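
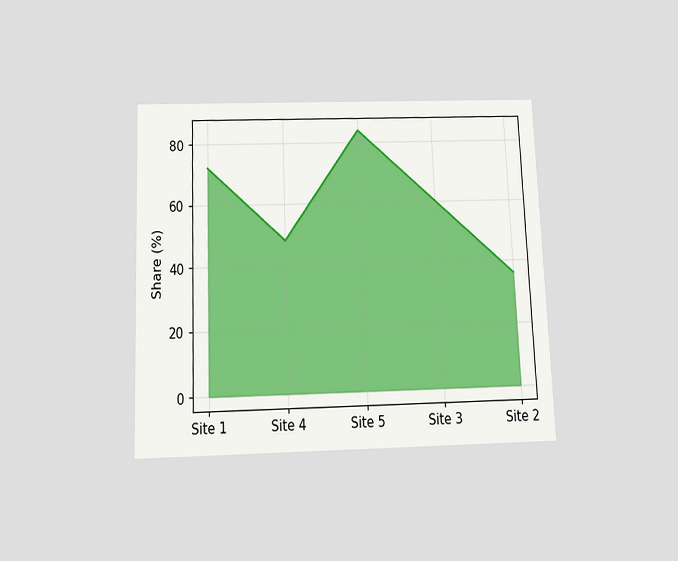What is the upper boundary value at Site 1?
The chart is tilted about 2° counter-clockwise and viewed slightly from below. At Site 1 the upper boundary is at 72%.

72%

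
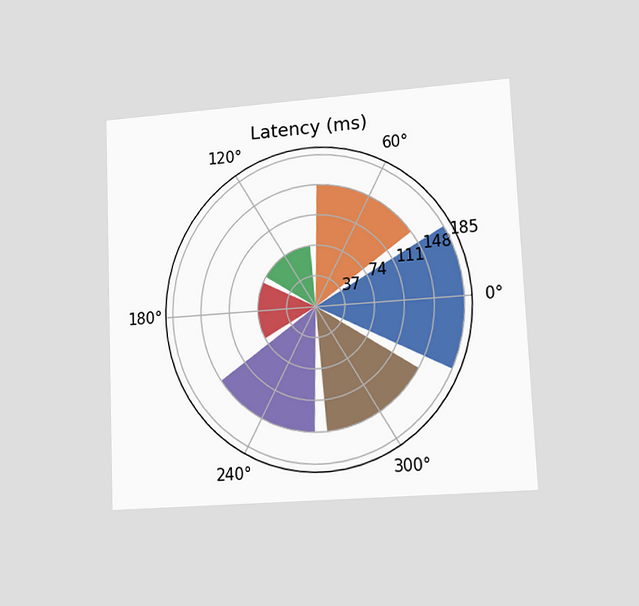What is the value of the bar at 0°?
185ms

The chart is tilted about 3° counter-clockwise and viewed at a slight angle. The bar at 0° reaches 185ms on the radial axis.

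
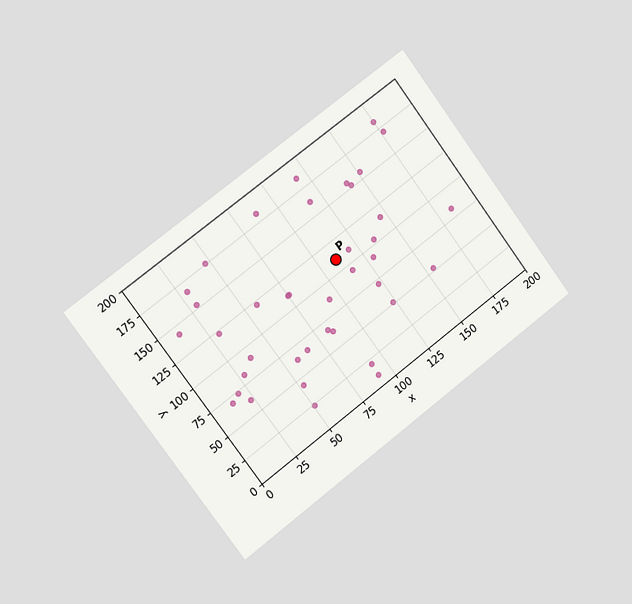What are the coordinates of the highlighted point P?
(110, 110)

The chart is tilted about 37° counter-clockwise and viewed slightly from the left. Following the gridlines from P to each axis, P sits at (110, 110).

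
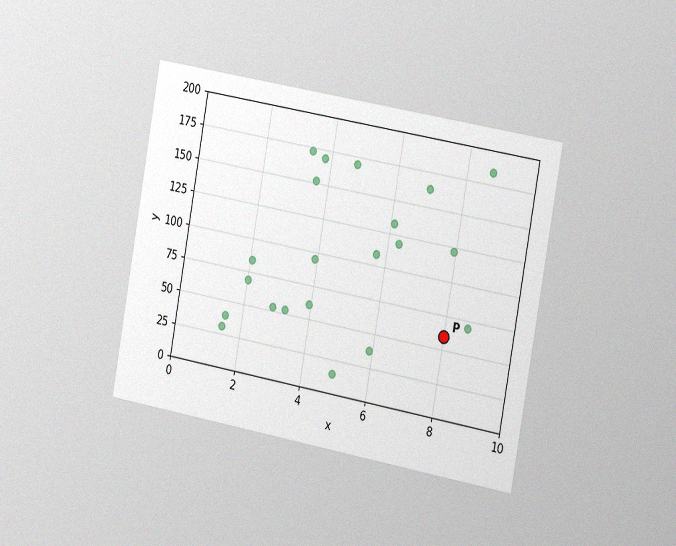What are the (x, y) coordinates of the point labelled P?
(8, 60)

The chart is tilted about 10° clockwise and viewed slightly from the right, with some photo noise. Following the gridlines from P to each axis, P sits at (8, 60).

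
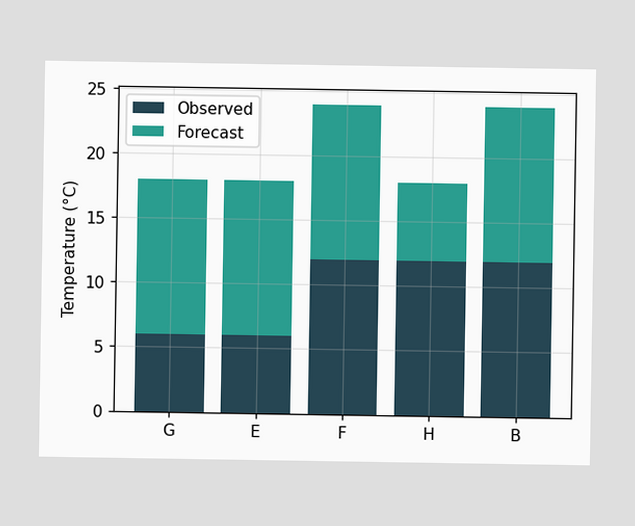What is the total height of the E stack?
18°C

The E stack's top reaches 18°C on the y-axis.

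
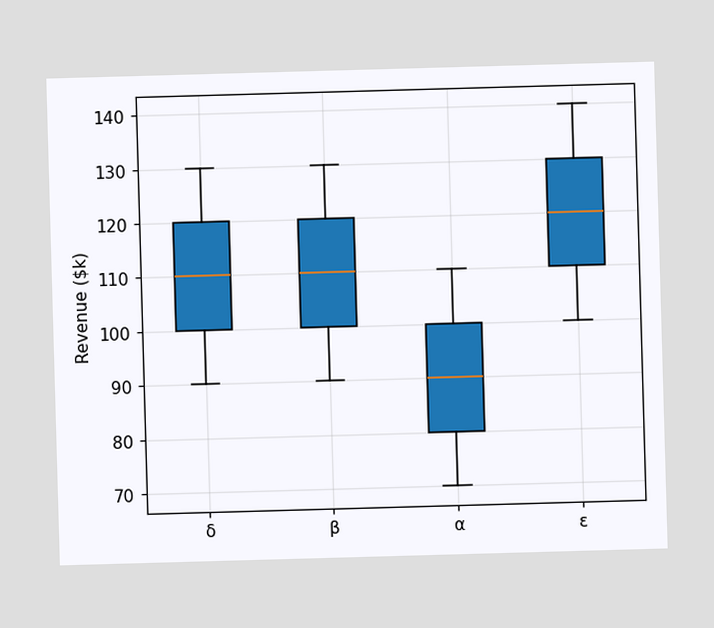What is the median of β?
The median line in the β box sits at $110k.

$110k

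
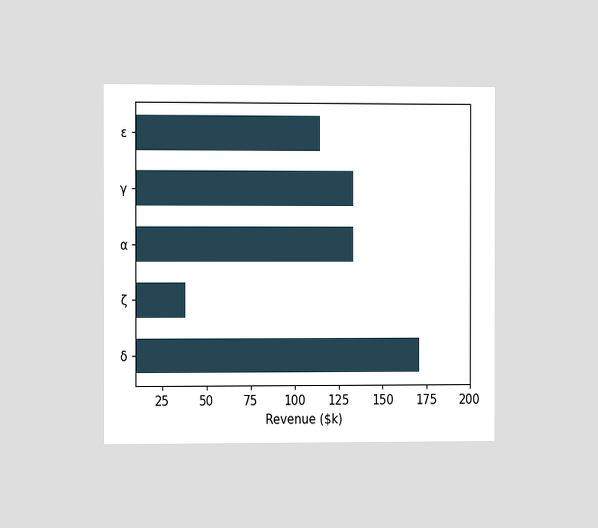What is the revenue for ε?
$114k

The chart is viewed slightly from the left. Reading along the chart's x-axis, the ε bar reaches $114k.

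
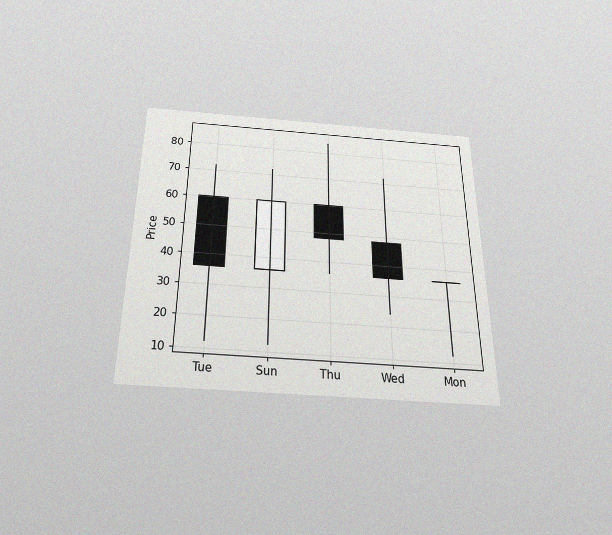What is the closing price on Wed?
36

The chart is viewed slightly from below, with some photo noise. The Wed candle closes at 36.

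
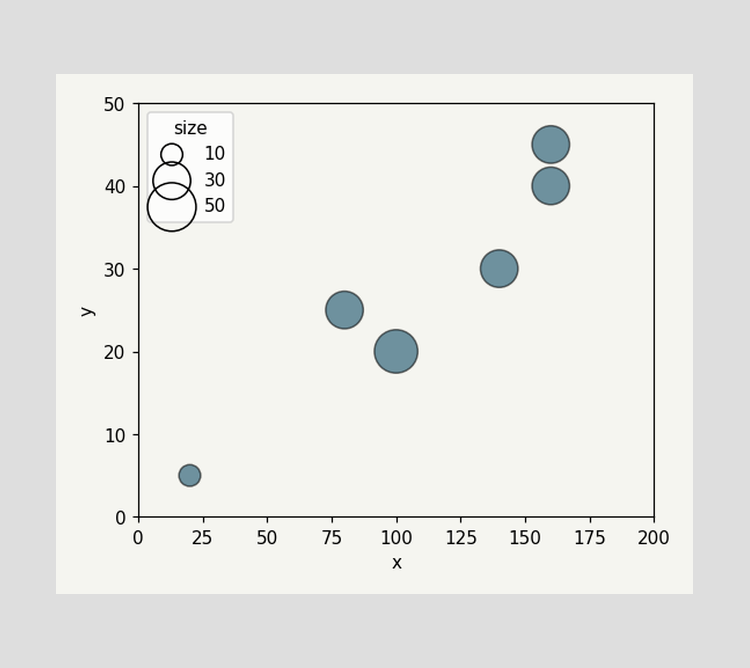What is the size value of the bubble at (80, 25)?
Matching the bubble at (80, 25) against the size legend gives 30.

30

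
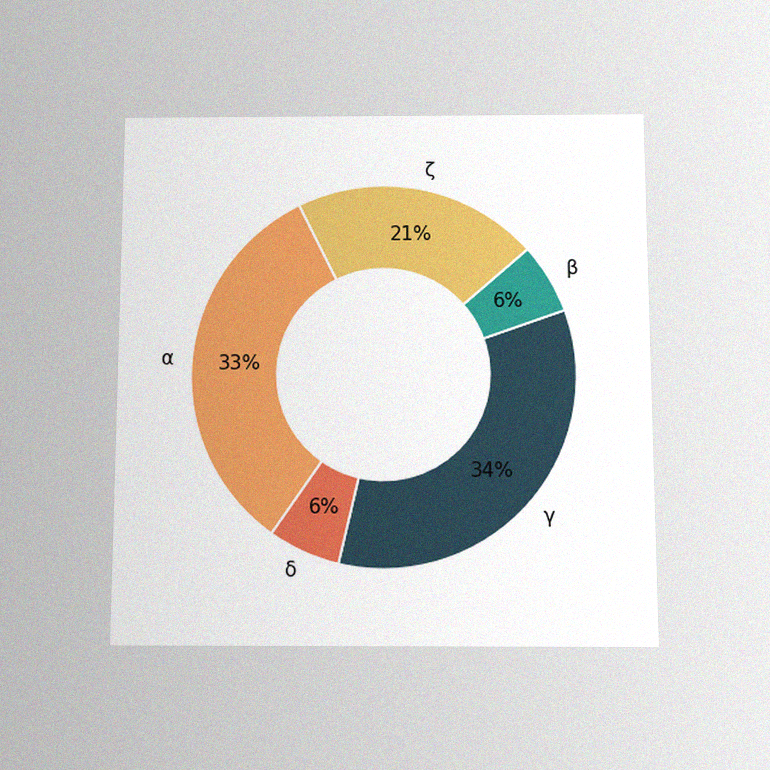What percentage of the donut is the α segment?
33%

The chart is viewed slightly from below, with some photo noise. The α segment takes up 33% of the ring.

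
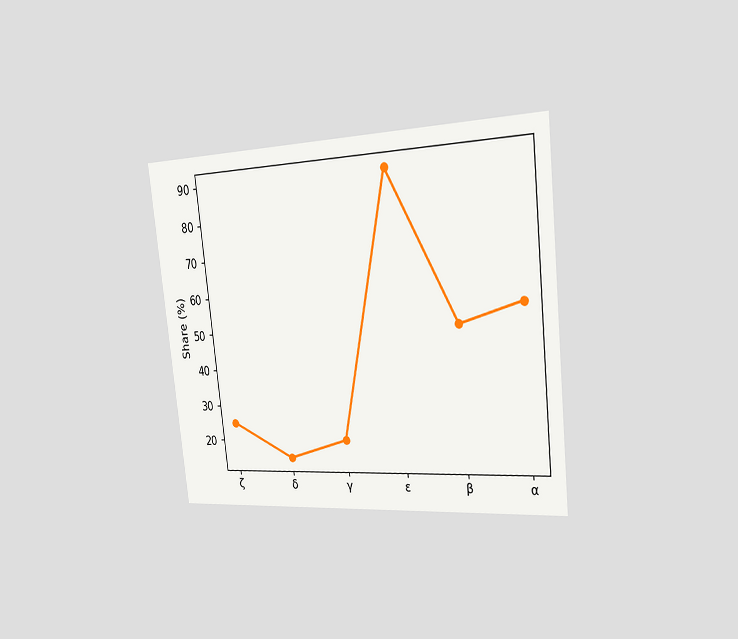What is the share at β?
The chart is tilted about 6° counter-clockwise and viewed slightly from the right. At β, the line is at 50%.

50%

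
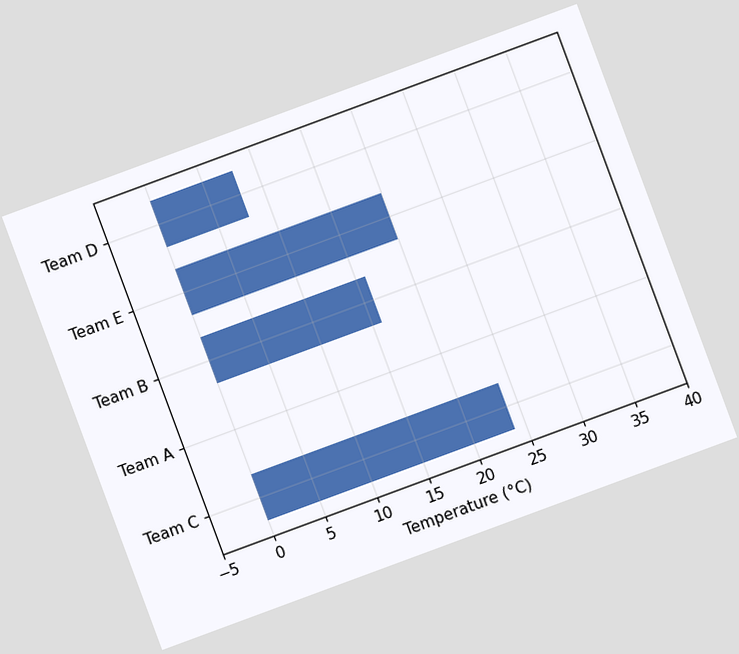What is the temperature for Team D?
The chart is tilted about 20° counter-clockwise. Reading along the chart's x-axis, the Team D bar reaches 8°C.

8°C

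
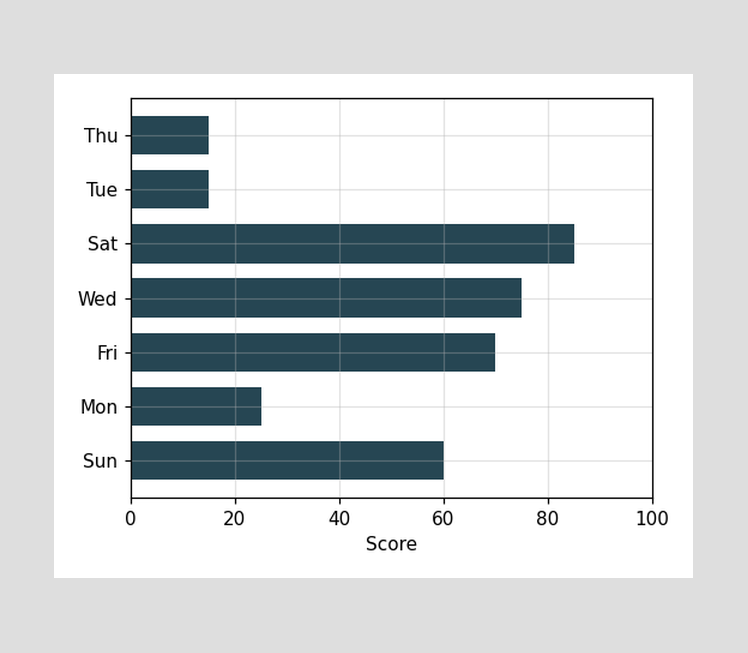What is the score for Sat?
85

Reading along the chart's x-axis, the Sat bar reaches 85.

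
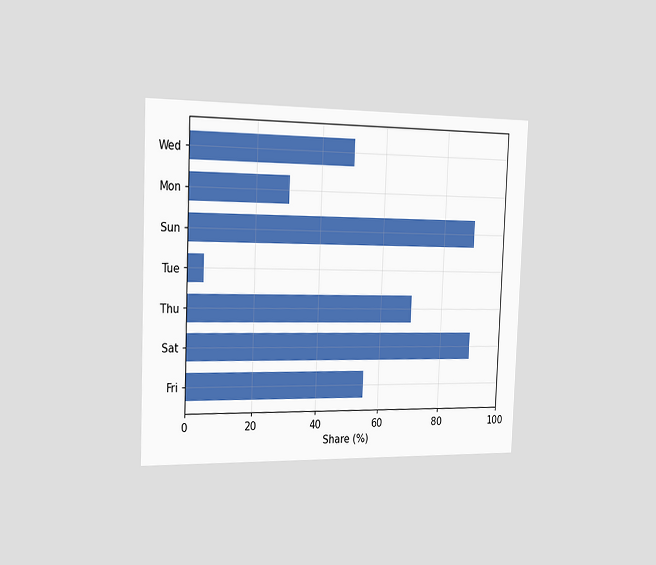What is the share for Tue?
The chart is tilted about 2° clockwise and viewed slightly from the left. Reading along the chart's x-axis, the Tue bar reaches 5%.

5%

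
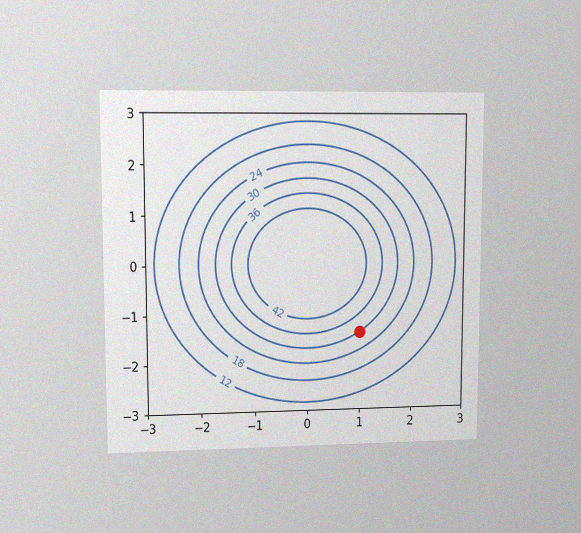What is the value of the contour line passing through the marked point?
30

The chart is viewed at a slight angle, with some photo noise. The marked point sits on the contour labelled 30.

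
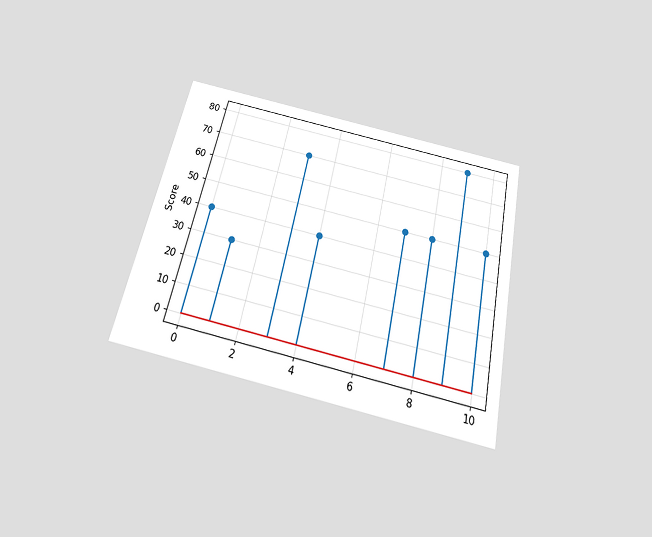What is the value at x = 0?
40

The chart is tilted about 12° clockwise and viewed slightly from below. The stem at x=0 reaches 40.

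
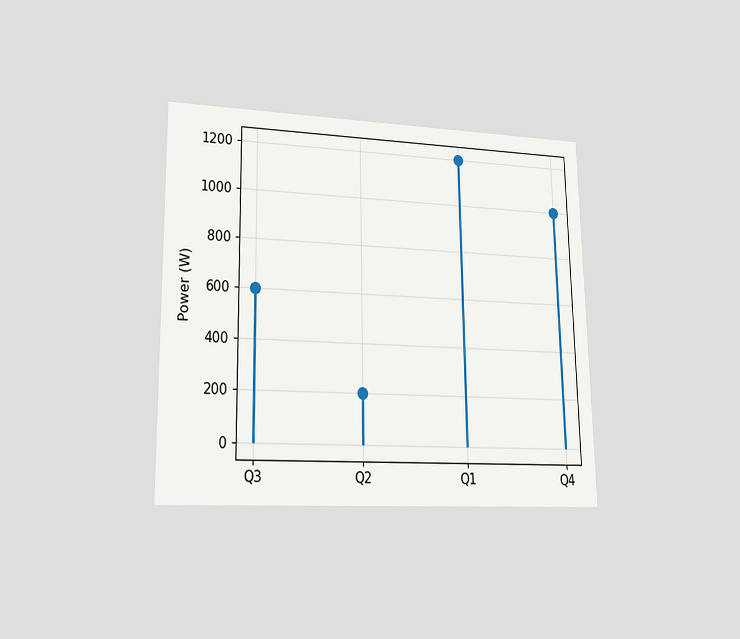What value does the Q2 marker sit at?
The chart is viewed at a slight angle. The Q2 marker sits at 200W.

200W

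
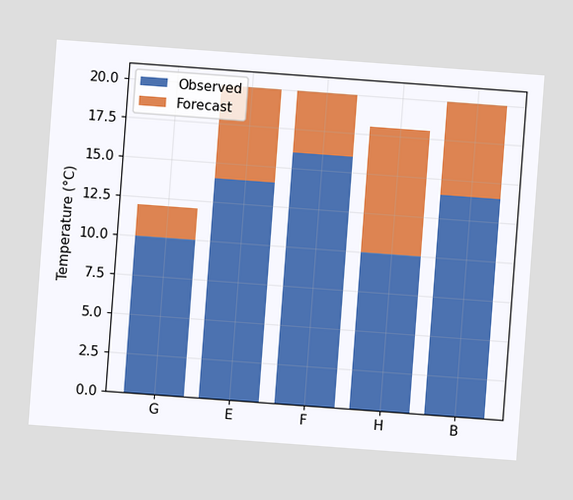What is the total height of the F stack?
20°C

The chart is tilted about 4° clockwise. The F stack's top reaches 20°C on the y-axis.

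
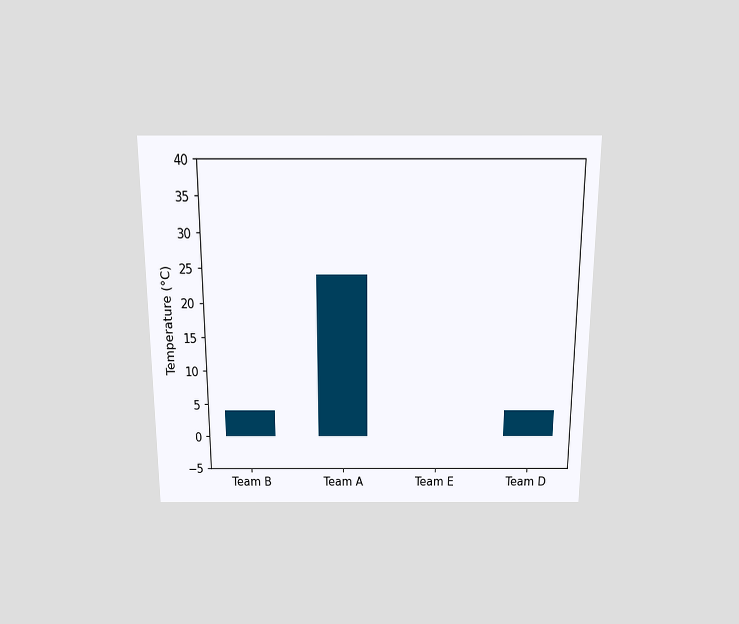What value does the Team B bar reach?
4°C

The chart is viewed slightly from above. Reading along the chart's y-axis, the Team B bar reaches 4°C.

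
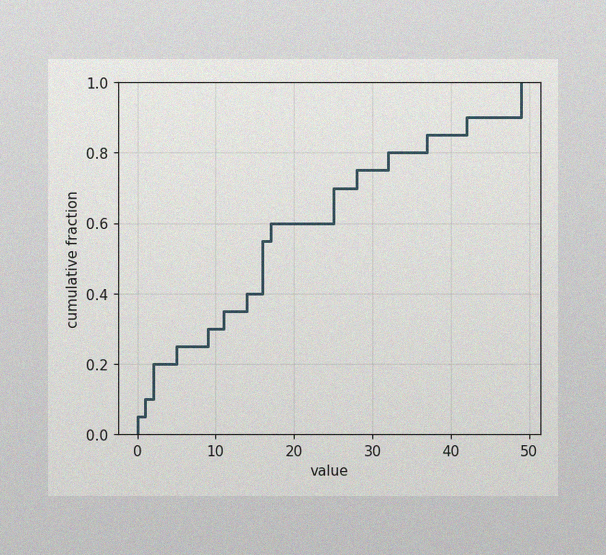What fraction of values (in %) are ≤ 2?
20%

The image has some photo noise and uneven lighting. At x=2 the ECDF step is at 20%.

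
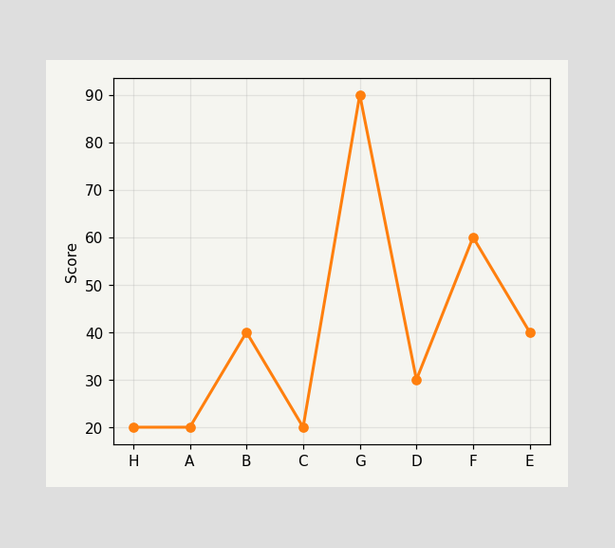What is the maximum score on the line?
90

The highest point is at G, and reading across to the y-axis gives 90.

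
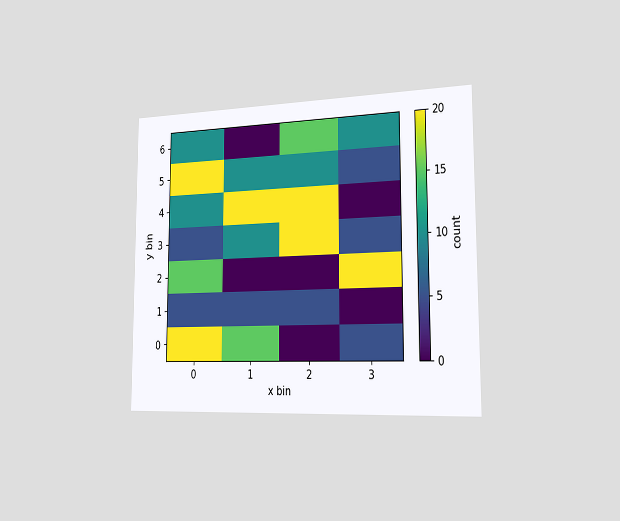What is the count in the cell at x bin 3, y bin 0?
The chart is viewed slightly from the right. Matching the cell (3, 0) against the colorbar gives 5.

5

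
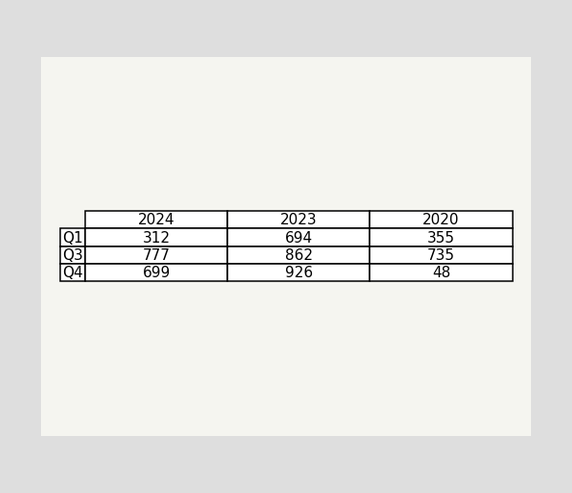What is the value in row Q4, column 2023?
926

The (Q4, 2023) cell reads 926.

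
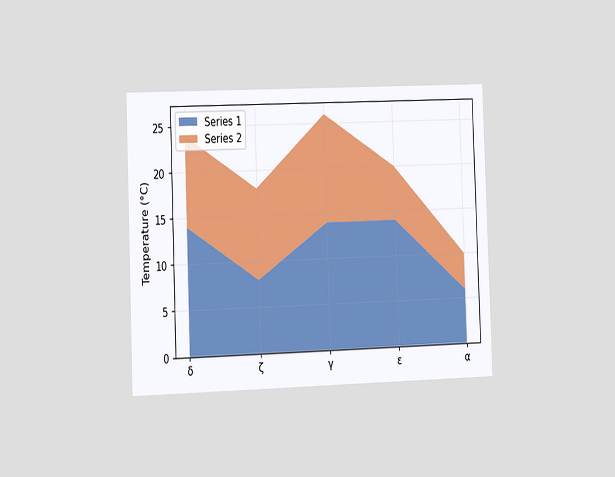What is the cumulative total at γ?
The chart is tilted about 2° counter-clockwise and viewed slightly from the left. The stacked total at γ reaches 26°C.

26°C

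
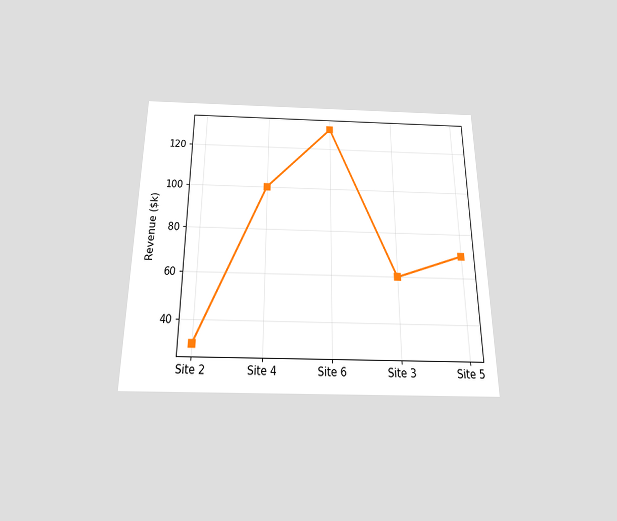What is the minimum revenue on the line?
$30k

The chart is viewed slightly from below. The lowest point is at Site 2, and reading across to the y-axis gives $30k.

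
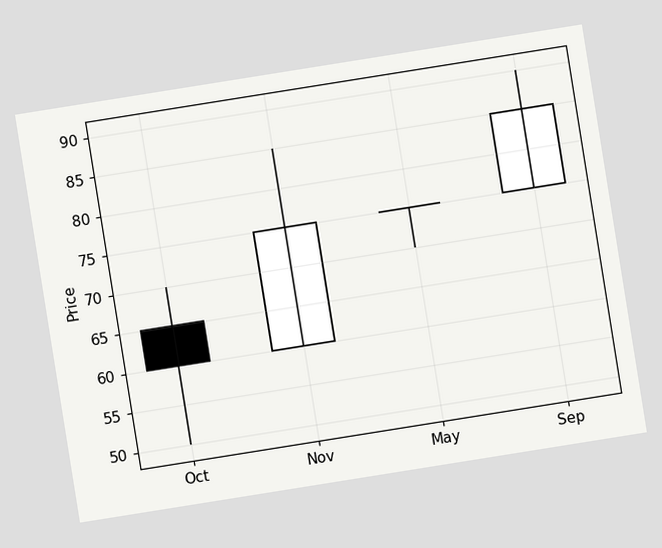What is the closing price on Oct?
60

The chart is tilted about 9° counter-clockwise. The Oct candle closes at 60.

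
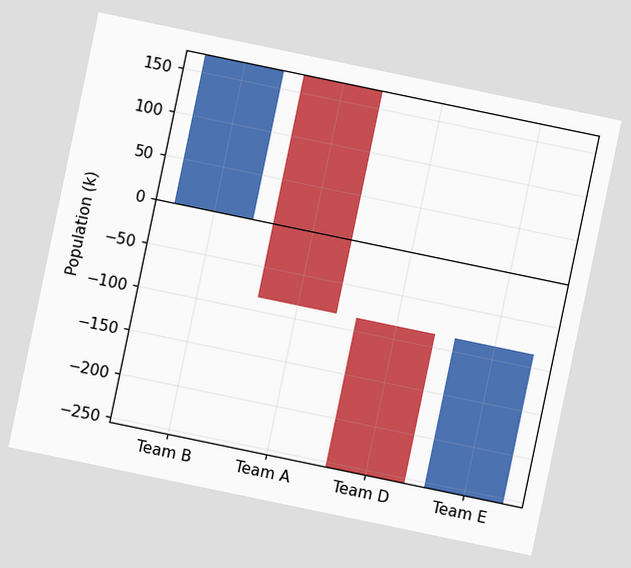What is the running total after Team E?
The chart is tilted about 12° clockwise. After Team E the running total reaches -85k.

-85k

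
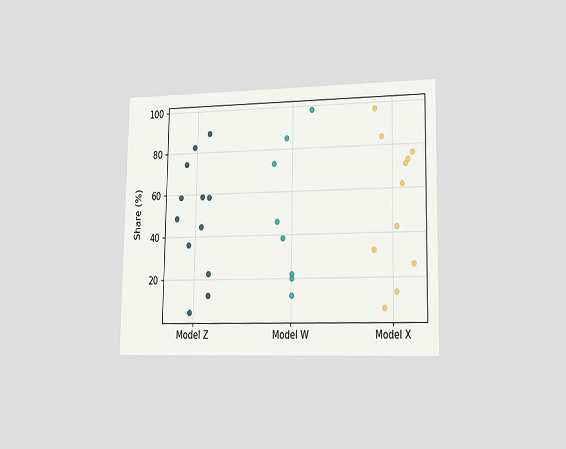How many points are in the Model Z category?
The chart is viewed slightly from the right. Counting the markers in the Model Z column gives 12.

12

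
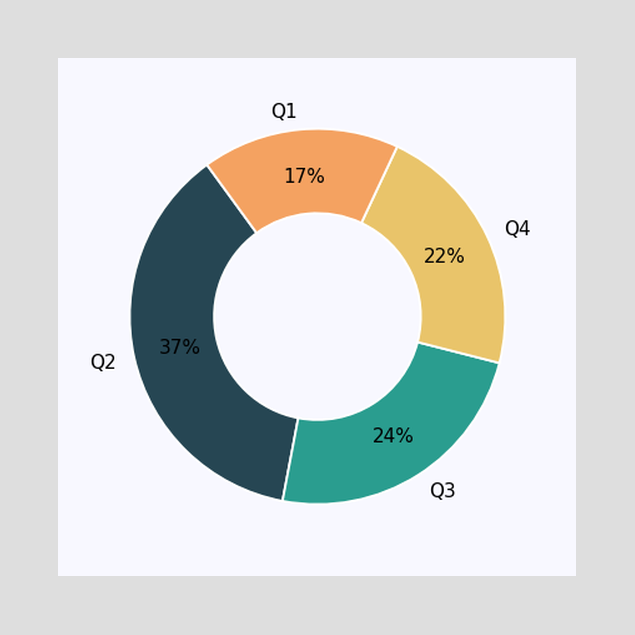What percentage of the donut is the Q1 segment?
17%

The Q1 segment takes up 17% of the ring.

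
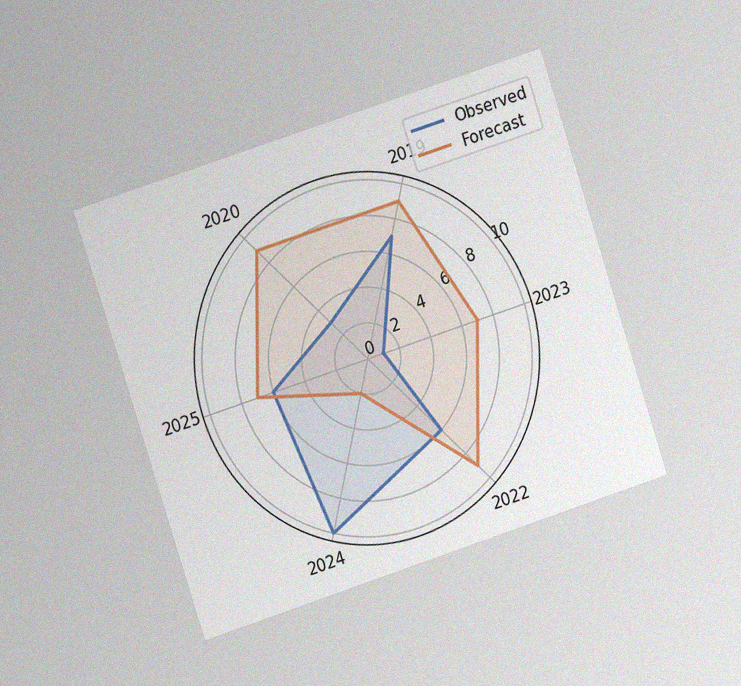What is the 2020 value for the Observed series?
The chart is tilted about 18° counter-clockwise and viewed at a slight angle, with some photo noise. On the 2020 axis, Observed reaches 3.

3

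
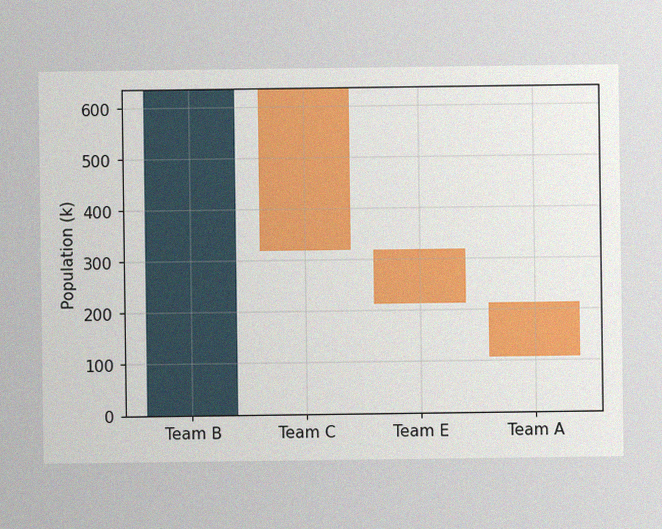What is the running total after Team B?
636k

The image has some photo noise and uneven lighting. After Team B the running total reaches 636k.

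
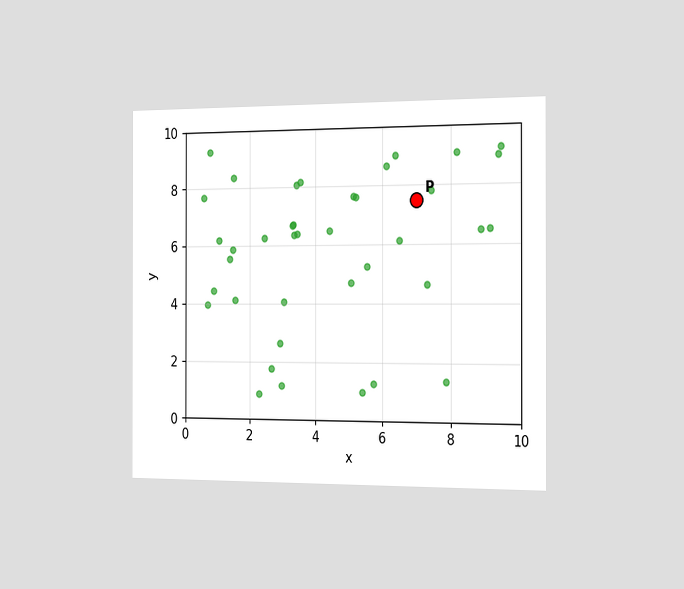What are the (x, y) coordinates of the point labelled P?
(7, 7.5)

The chart is viewed slightly from the right. Following the gridlines from P to each axis, P sits at (7, 7.5).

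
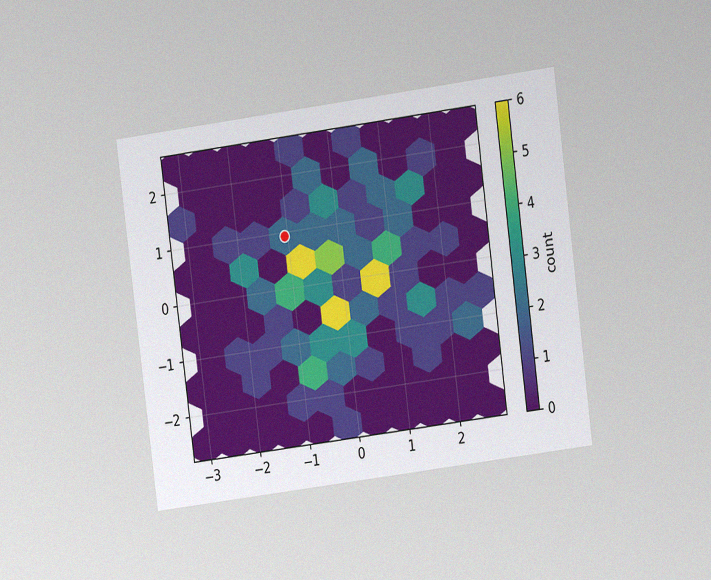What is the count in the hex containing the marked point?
2

The chart is tilted about 7° counter-clockwise and viewed at a slight angle, with some photo noise. The marked hex reads 2 on the colorbar.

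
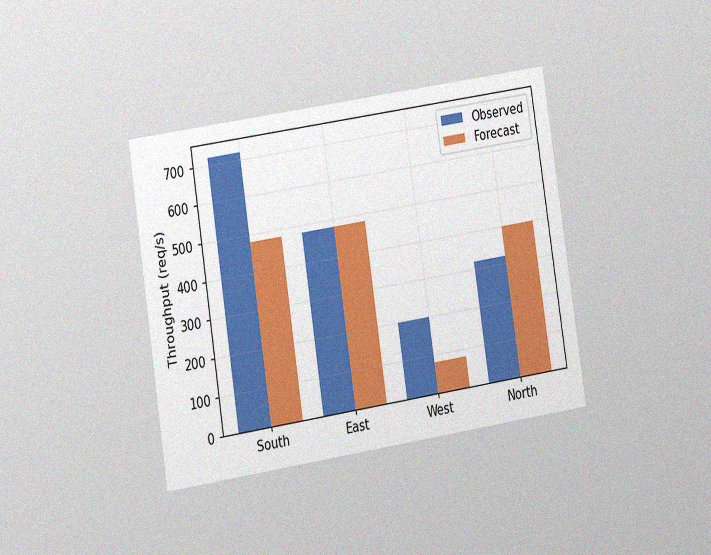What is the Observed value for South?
The chart is tilted about 9° counter-clockwise and viewed at a slight angle, with some photo noise. The Observed bar at South reaches 720req/s on the y-axis.

720req/s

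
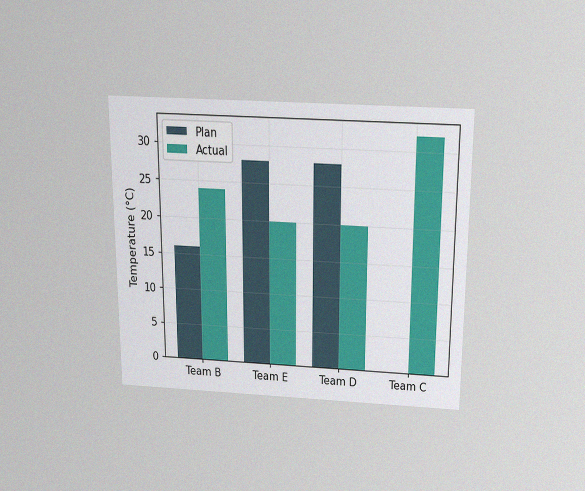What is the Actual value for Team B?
The chart is viewed slightly from above, with some photo noise. The Actual bar at Team B reaches 24°C on the y-axis.

24°C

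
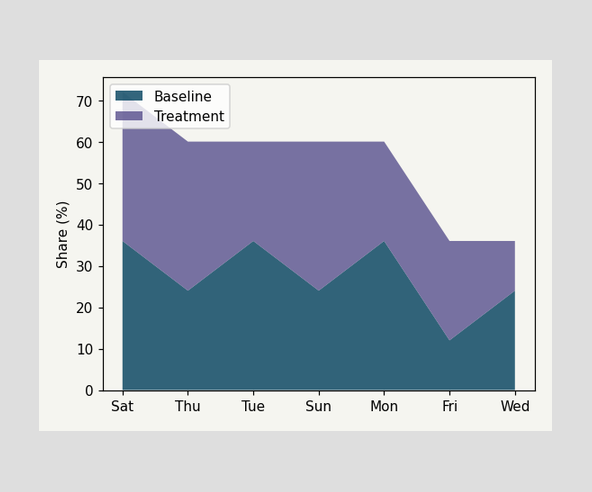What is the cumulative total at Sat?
The stacked total at Sat reaches 72%.

72%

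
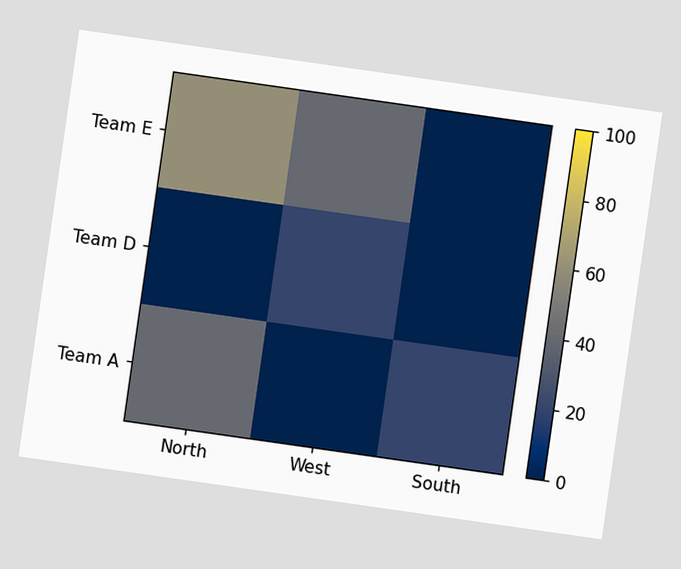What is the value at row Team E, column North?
60

The chart is tilted about 8° clockwise. Matching cell (Team E, North) against the colorbar gives 60.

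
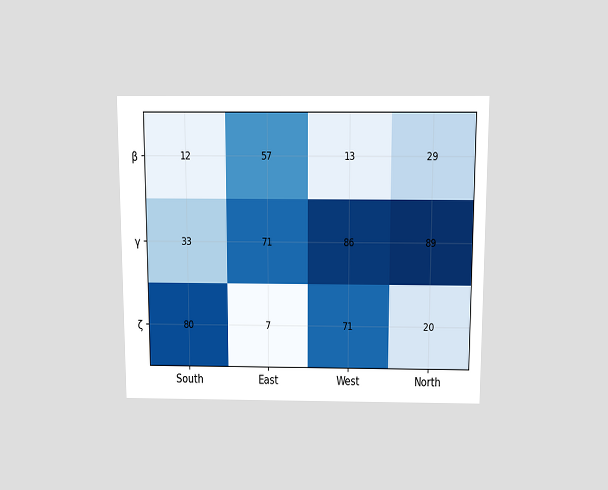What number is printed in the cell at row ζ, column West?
71

The chart is viewed slightly from above. The (ζ, West) cell reads 71.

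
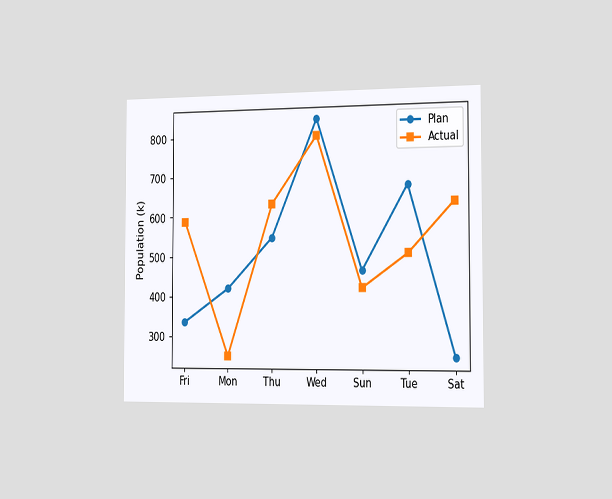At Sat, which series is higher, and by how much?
The chart is viewed slightly from the right. At Sat, Actual sits above the other line by 378k.

Actual, by 378k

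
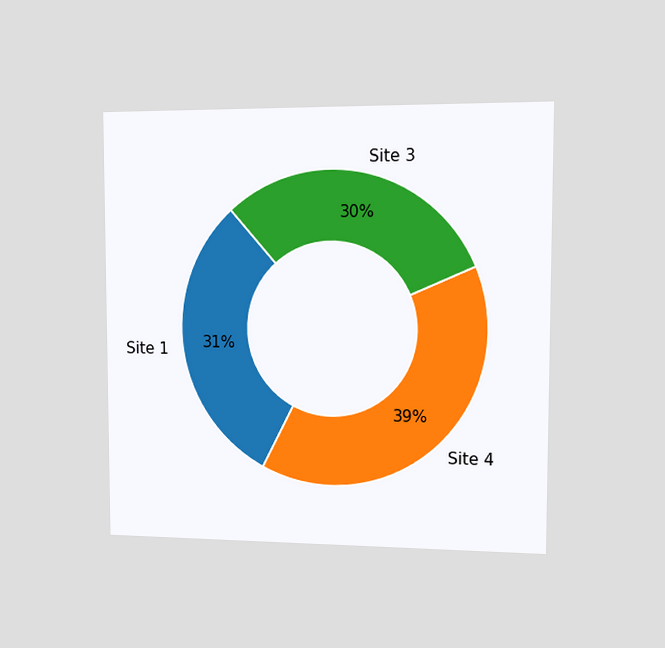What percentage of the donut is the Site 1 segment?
31%

The chart is viewed slightly from the right. The Site 1 segment takes up 31% of the ring.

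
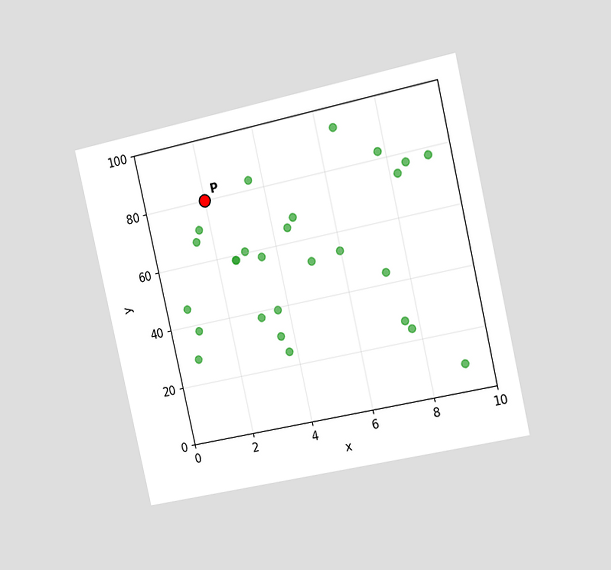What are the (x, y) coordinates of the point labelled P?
(2, 80)

The chart is tilted about 13° counter-clockwise and viewed slightly from the right. Following the gridlines from P to each axis, P sits at (2, 80).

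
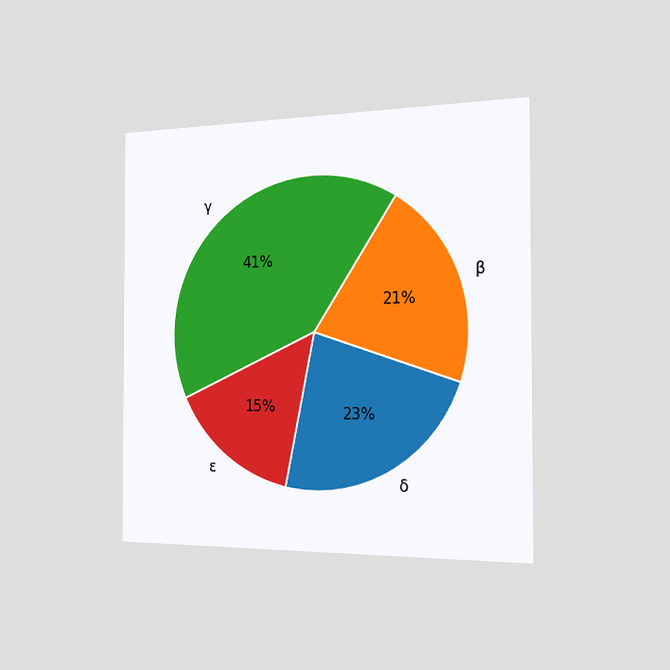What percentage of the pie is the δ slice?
The chart is viewed slightly from the right. The δ slice takes up 23% of the pie.

23%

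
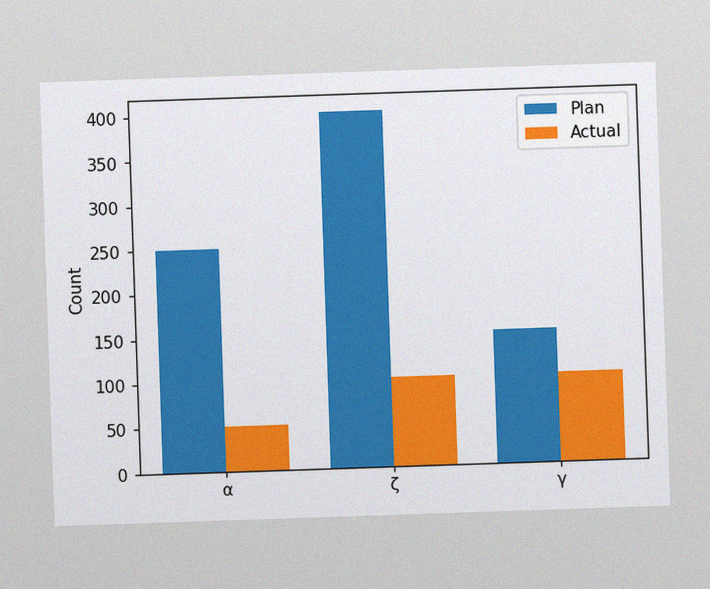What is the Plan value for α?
The image has some photo noise and uneven lighting. The Plan bar at α reaches 250 on the y-axis.

250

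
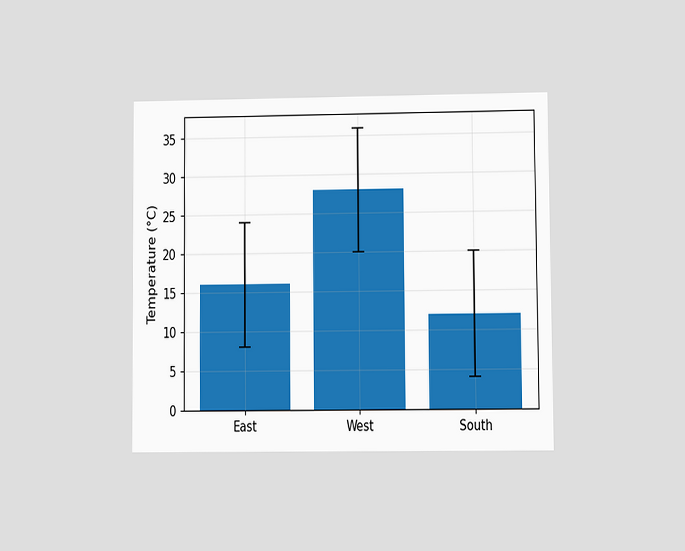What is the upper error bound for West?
The chart is viewed at a slight angle. The West bar's upper whisker reaches 36°C.

36°C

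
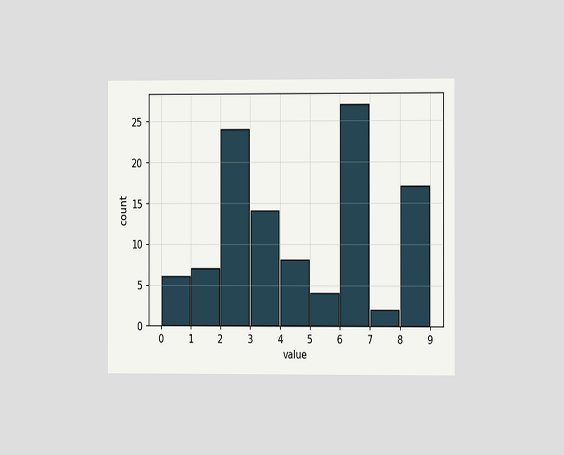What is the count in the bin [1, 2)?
The chart is viewed at a slight angle. The [1, 2) bin has height 7.

7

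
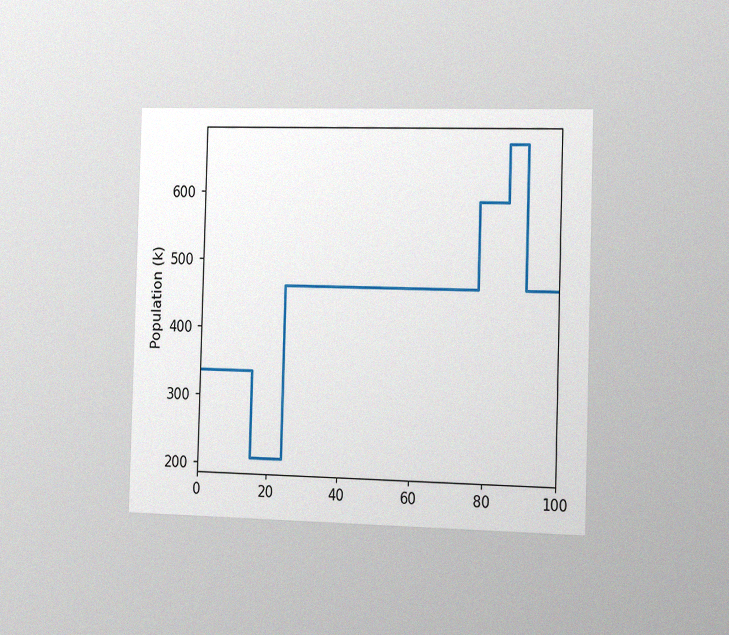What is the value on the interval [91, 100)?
The chart is viewed slightly from the right, with some photo noise. On [91, 100) the step sits at 462k.

462k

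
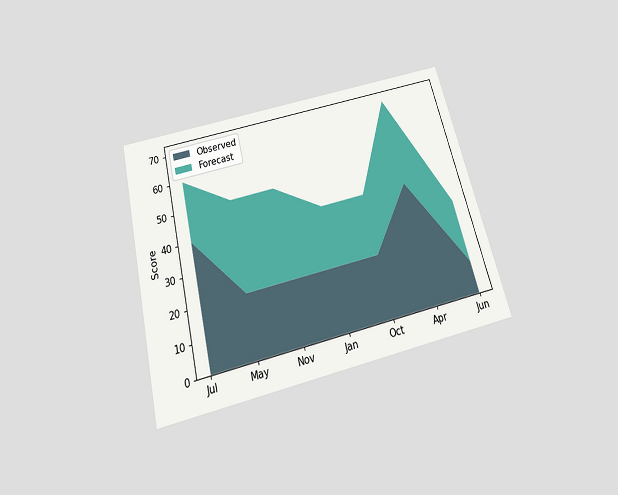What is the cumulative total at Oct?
The chart is tilted about 14° counter-clockwise and viewed slightly from below. The stacked total at Oct reaches 40.

40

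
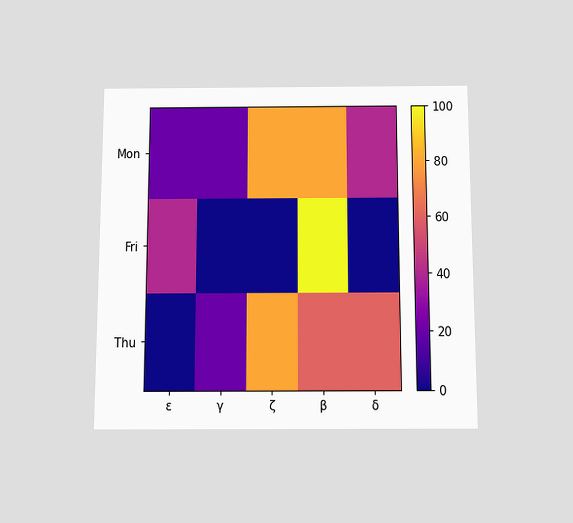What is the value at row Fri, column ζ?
0

The chart is viewed slightly from below. Matching cell (Fri, ζ) against the colorbar gives 0.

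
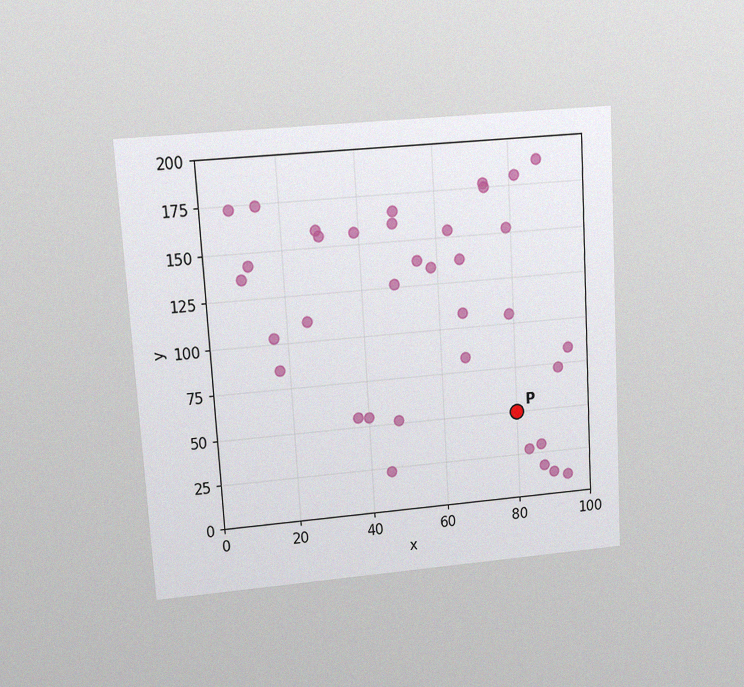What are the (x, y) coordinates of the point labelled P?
(80, 50)

The chart is tilted about 3° counter-clockwise and viewed at a slight angle, with some photo noise. Following the gridlines from P to each axis, P sits at (80, 50).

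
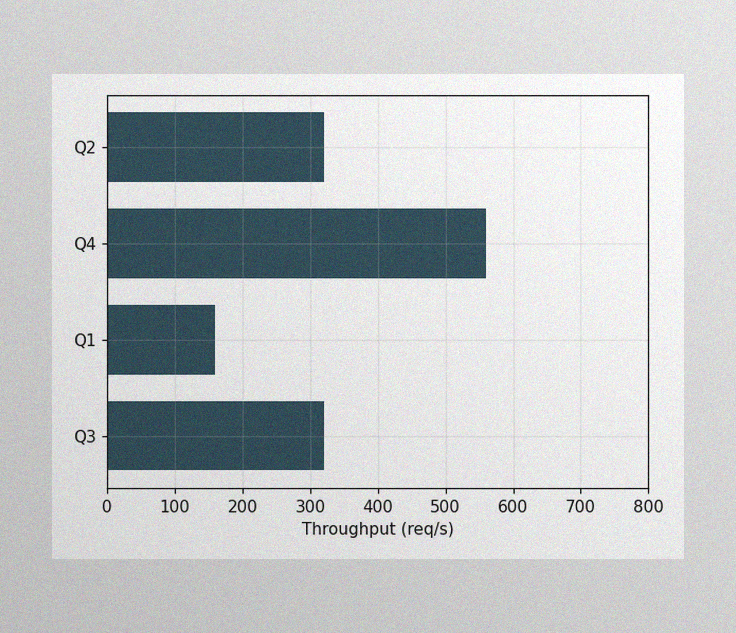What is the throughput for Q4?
The image has some photo noise and uneven lighting. Reading along the chart's x-axis, the Q4 bar reaches 560req/s.

560req/s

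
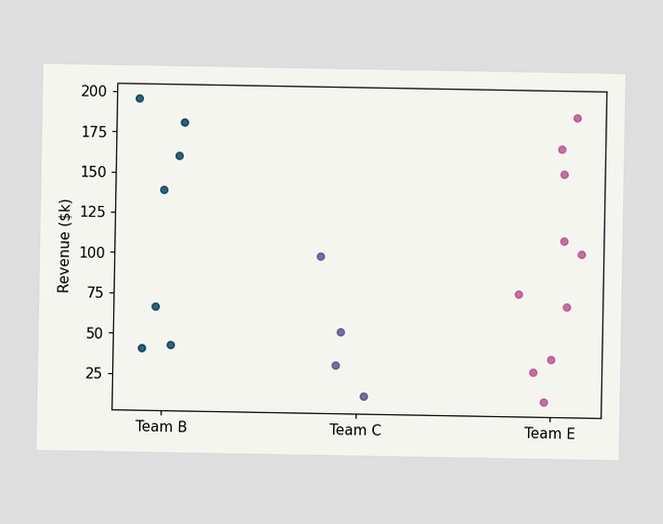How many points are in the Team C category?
4

Counting the markers in the Team C column gives 4.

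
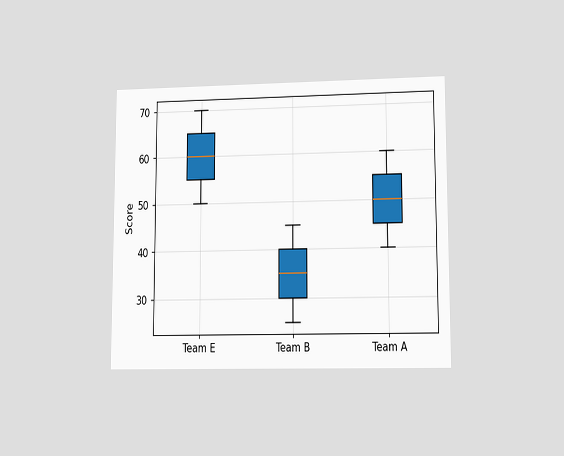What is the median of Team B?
The chart is viewed at a slight angle. The median line in the Team B box sits at 35.

35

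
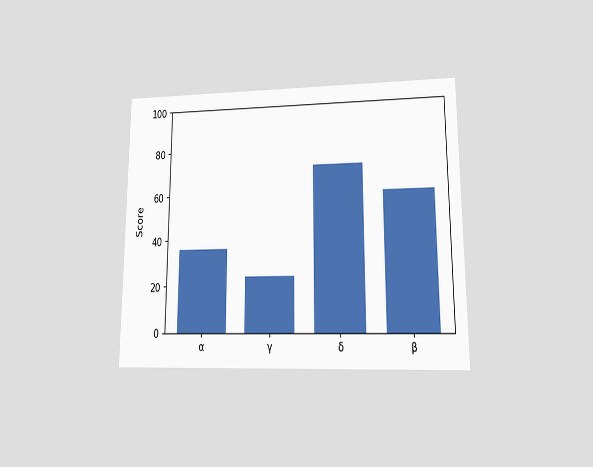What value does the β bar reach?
The chart is viewed at a slight angle. Reading along the chart's y-axis, the β bar reaches 60.

60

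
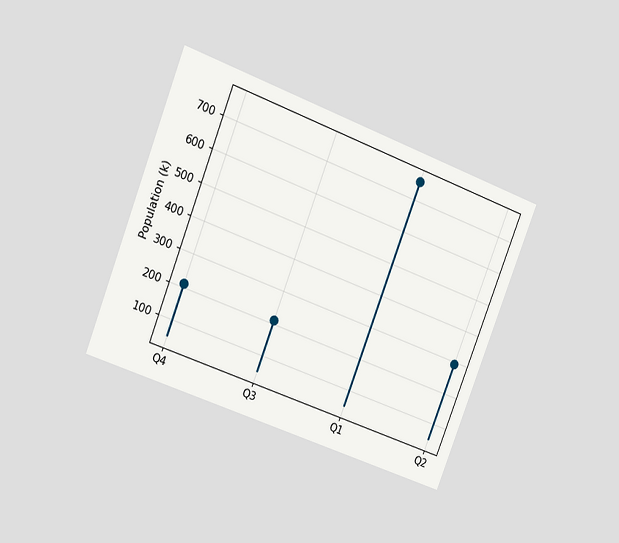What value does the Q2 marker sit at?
The chart is tilted about 21° clockwise and viewed at a slight angle. The Q2 marker sits at 294k.

294k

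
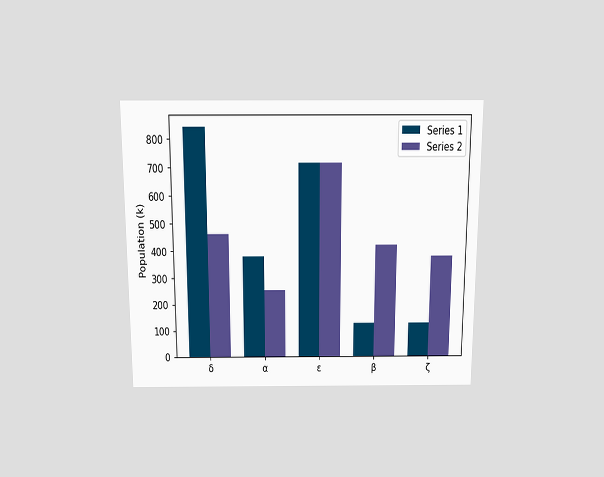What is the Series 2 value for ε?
The chart is viewed slightly from above. The Series 2 bar at ε reaches 714k on the y-axis.

714k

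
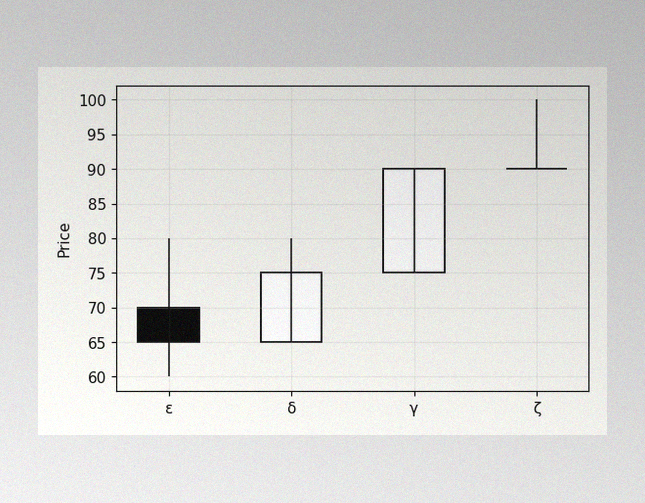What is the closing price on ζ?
90

The image has some photo noise and uneven lighting. The ζ candle closes at 90.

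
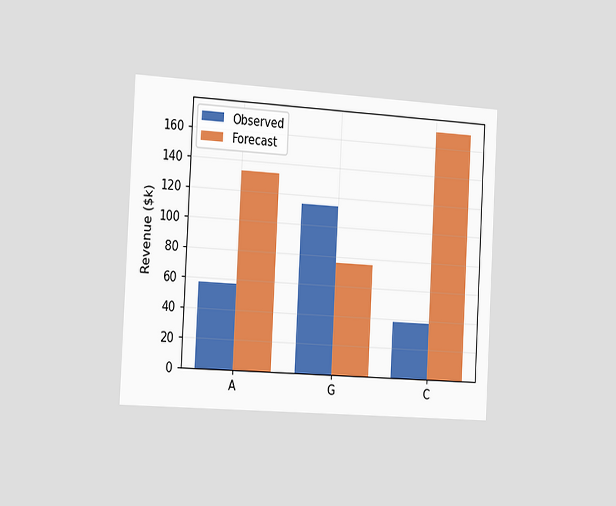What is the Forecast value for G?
$76k

The chart is tilted about 3° clockwise and viewed slightly from the left. The Forecast bar at G reaches $76k on the y-axis.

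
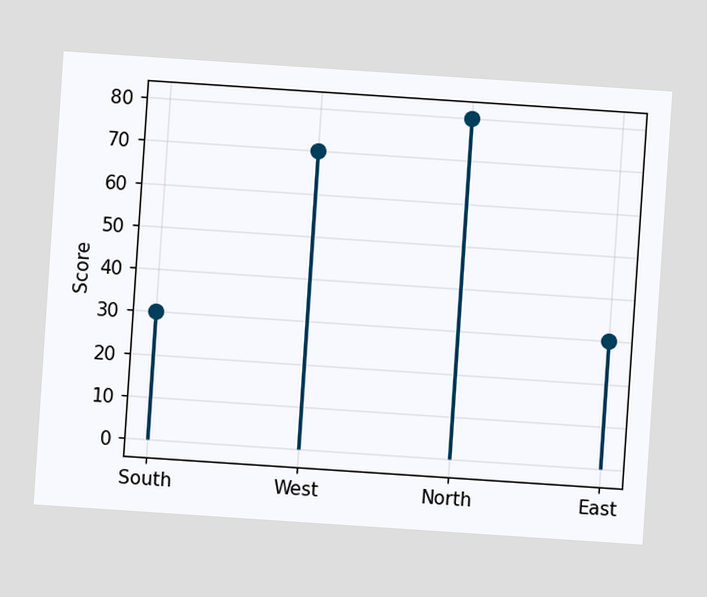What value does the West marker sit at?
The chart is tilted about 4° clockwise. The West marker sits at 70.

70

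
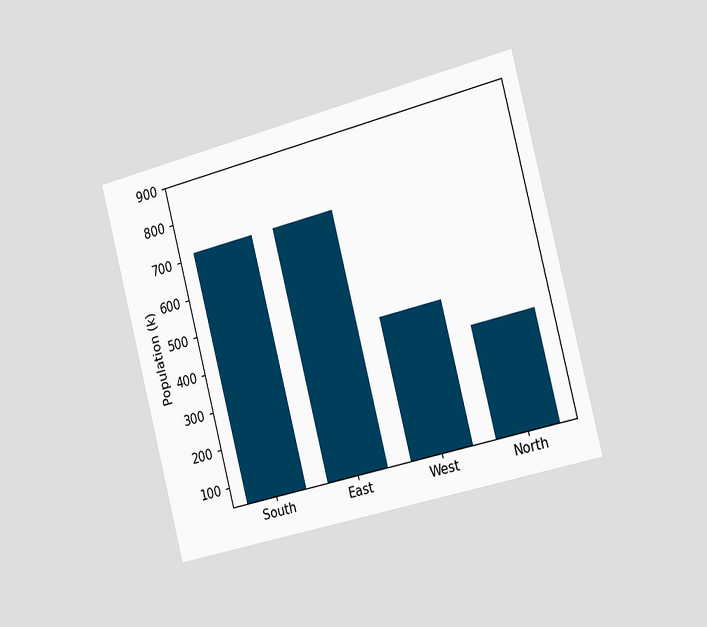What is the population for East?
714k

The chart is tilted about 14° counter-clockwise and viewed slightly from the right. Reading along the chart's y-axis, the East bar reaches 714k.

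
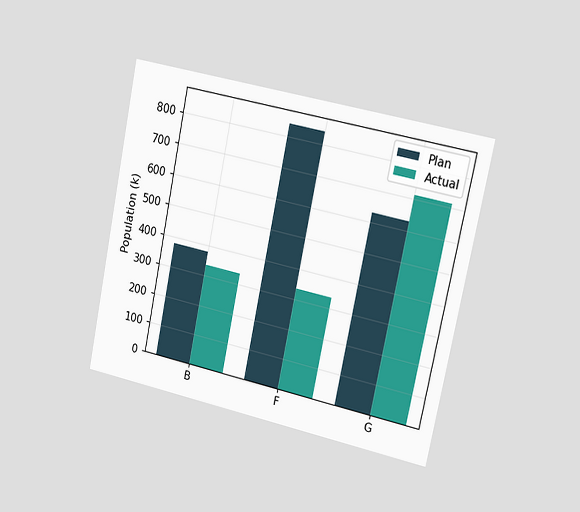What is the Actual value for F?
336k

The chart is tilted about 12° clockwise and viewed slightly from the right. The Actual bar at F reaches 336k on the y-axis.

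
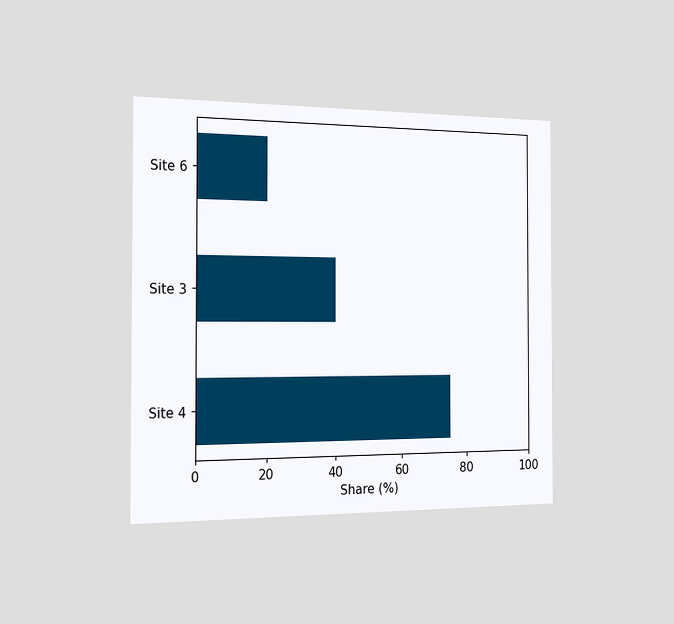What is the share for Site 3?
The chart is viewed slightly from the left. Reading along the chart's x-axis, the Site 3 bar reaches 40%.

40%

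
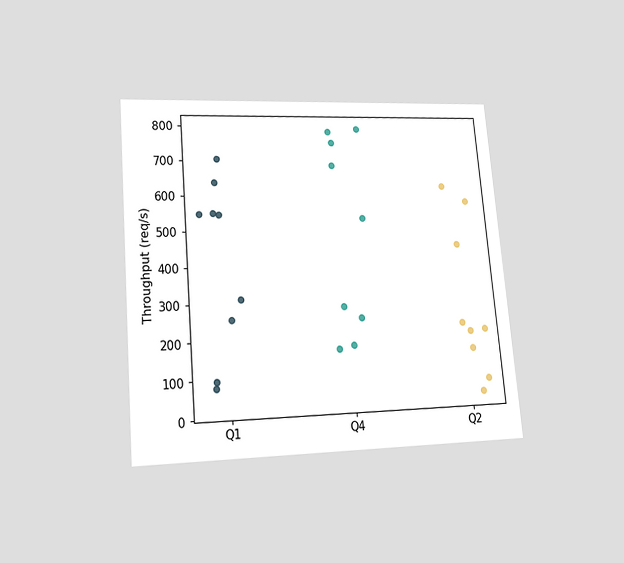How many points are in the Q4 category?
9

The chart is tilted about 5° counter-clockwise and viewed at a slight angle. Counting the markers in the Q4 column gives 9.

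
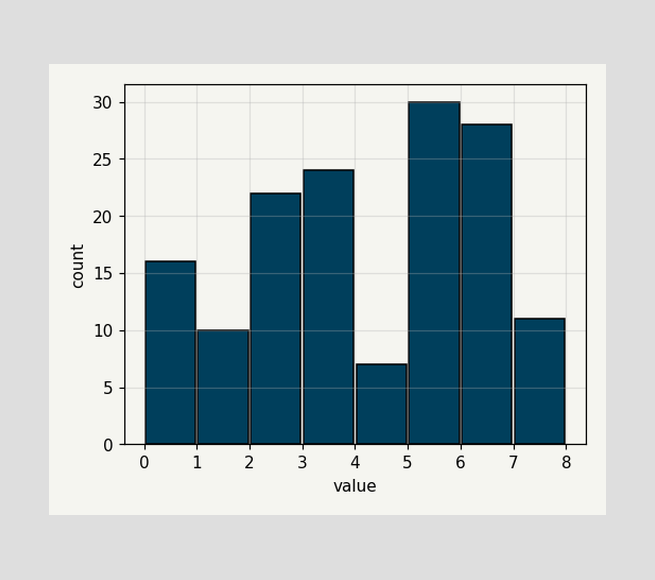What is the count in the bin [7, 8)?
The [7, 8) bin has height 11.

11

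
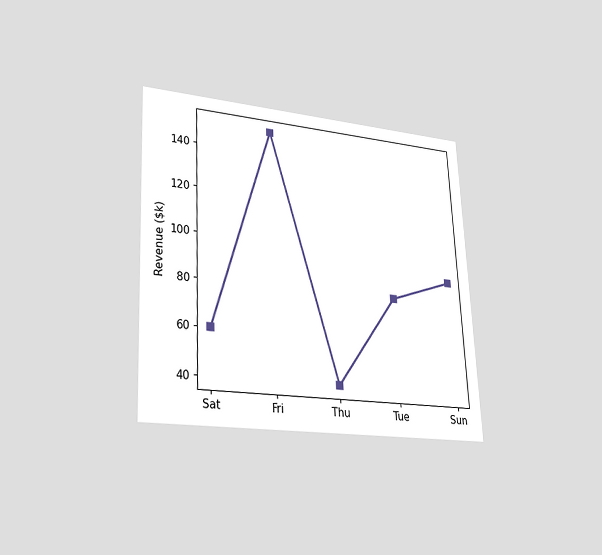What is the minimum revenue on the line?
$40k

The chart is tilted about 3° counter-clockwise and viewed at a slight angle. The lowest point is at Thu, and reading across to the y-axis gives $40k.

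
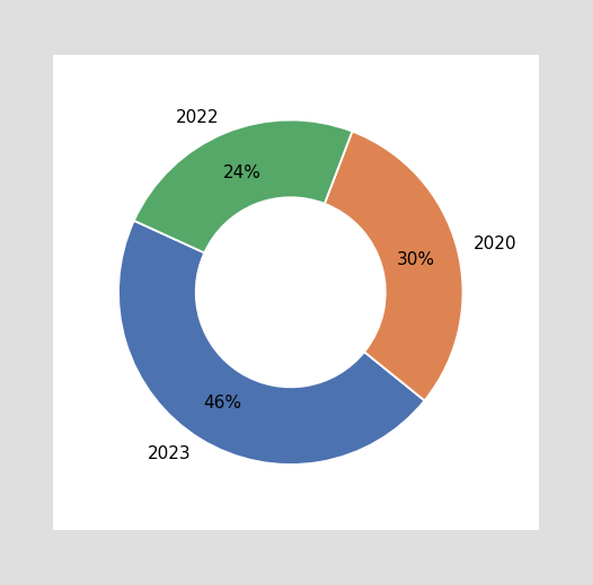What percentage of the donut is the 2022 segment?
24%

The 2022 segment takes up 24% of the ring.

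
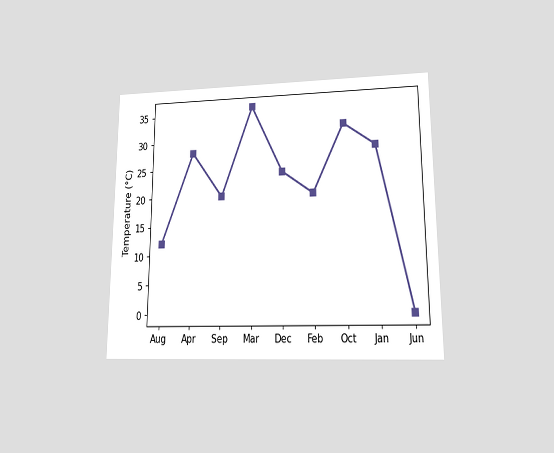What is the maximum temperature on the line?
The chart is viewed at a slight angle. The highest point is at Mar, and reading across to the y-axis gives 36°C.

36°C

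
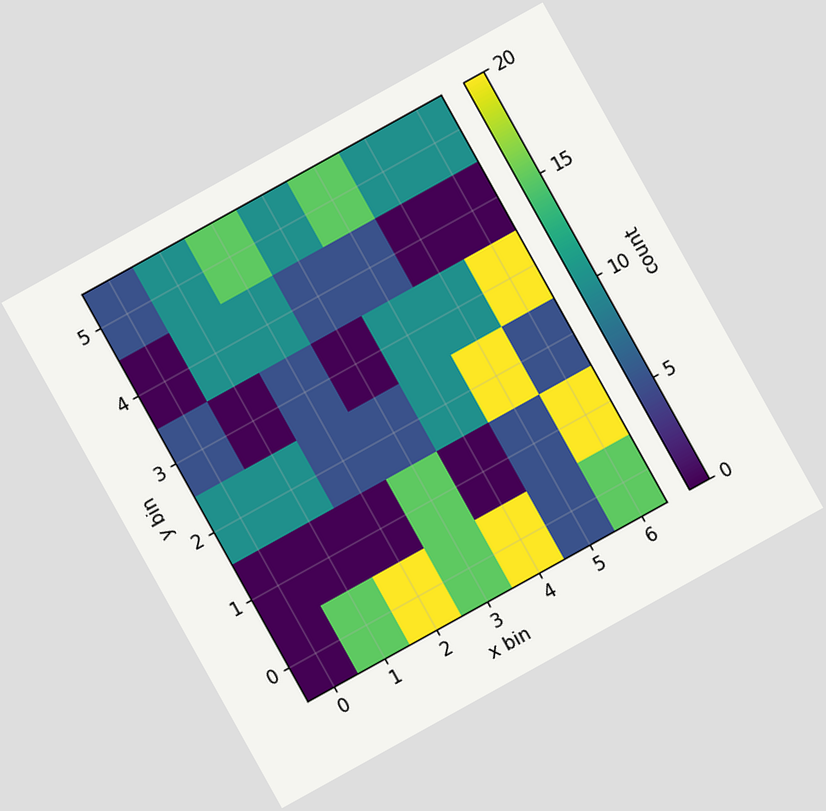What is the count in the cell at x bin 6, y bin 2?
5

The chart is tilted about 29° counter-clockwise. Matching the cell (6, 2) against the colorbar gives 5.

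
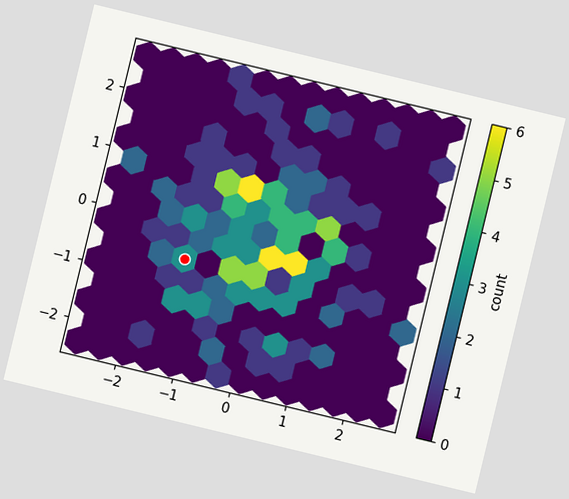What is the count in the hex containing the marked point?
3

The chart is tilted about 14° clockwise. The marked hex reads 3 on the colorbar.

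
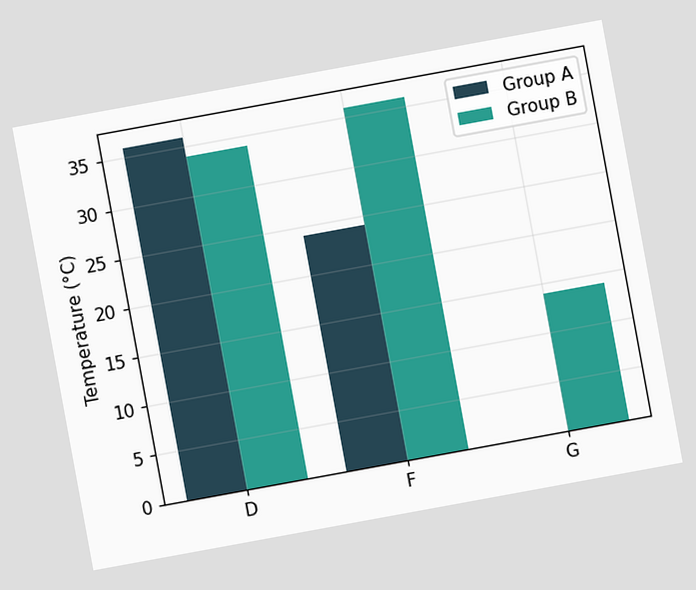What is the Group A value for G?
The chart is tilted about 10° counter-clockwise. The Group A bar at G reaches 0°C on the y-axis.

0°C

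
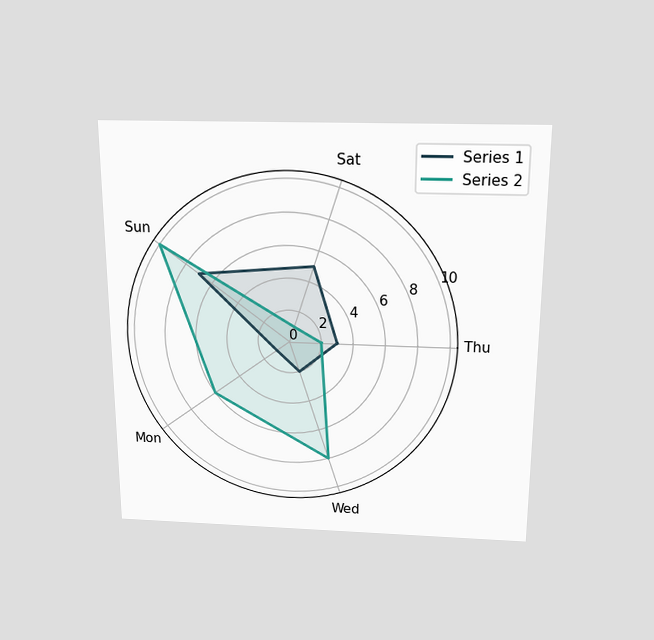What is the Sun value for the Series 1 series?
7

The chart is viewed slightly from above. On the Sun axis, Series 1 reaches 7.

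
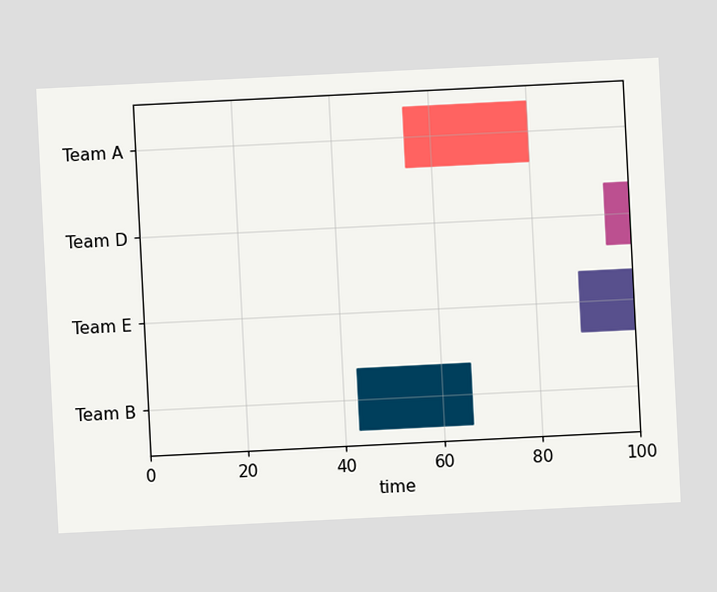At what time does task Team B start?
The chart is tilted about 3° counter-clockwise. The Team B bar begins at t=43.

43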